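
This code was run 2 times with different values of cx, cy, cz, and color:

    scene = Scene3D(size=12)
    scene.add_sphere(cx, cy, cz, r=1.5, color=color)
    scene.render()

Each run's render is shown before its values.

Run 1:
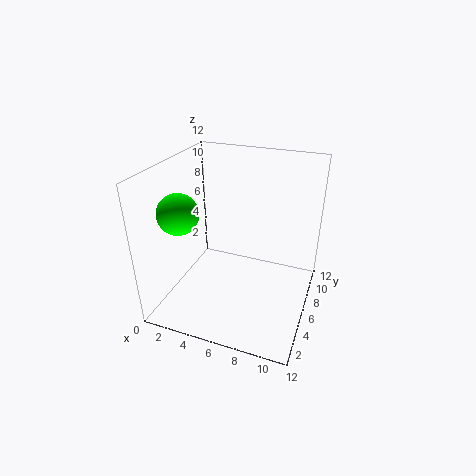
cx = 3, cy = 2, cz = 9.5, color = 'lime'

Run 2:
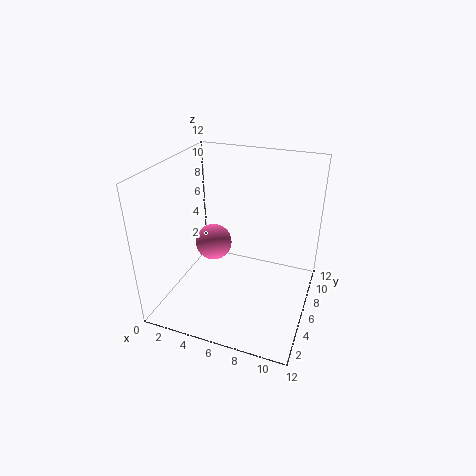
cx = 4, cy = 5.5, cz = 5.5, color = 'hotpink'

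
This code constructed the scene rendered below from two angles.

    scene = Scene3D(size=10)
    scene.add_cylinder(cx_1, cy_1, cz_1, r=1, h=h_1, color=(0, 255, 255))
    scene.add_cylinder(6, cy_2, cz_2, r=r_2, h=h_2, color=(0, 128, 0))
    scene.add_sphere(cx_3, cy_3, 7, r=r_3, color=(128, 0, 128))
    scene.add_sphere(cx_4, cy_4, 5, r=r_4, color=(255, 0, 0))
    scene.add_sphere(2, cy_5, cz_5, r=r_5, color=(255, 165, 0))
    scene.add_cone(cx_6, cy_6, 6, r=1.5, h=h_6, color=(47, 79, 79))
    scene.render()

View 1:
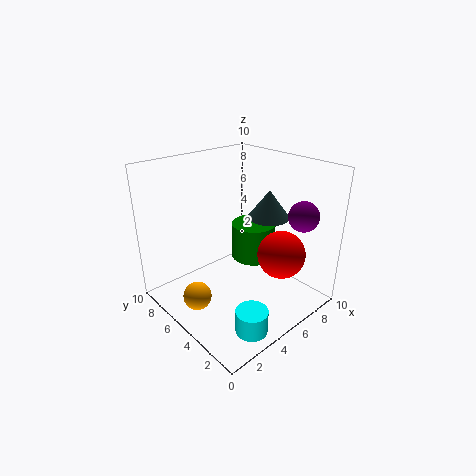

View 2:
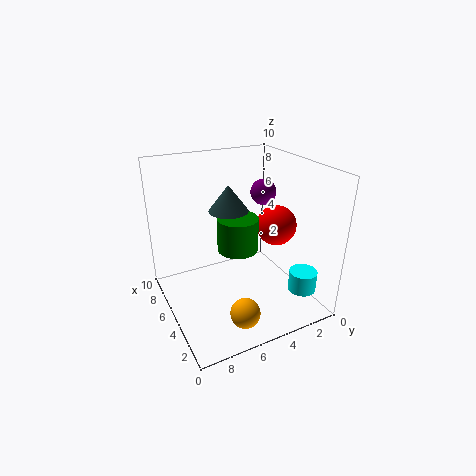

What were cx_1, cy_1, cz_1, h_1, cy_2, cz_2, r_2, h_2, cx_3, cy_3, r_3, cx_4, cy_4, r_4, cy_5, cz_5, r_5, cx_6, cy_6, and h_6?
cx_1 = 2.5; cy_1 = 1; cz_1 = 1; h_1 = 1.5; cy_2 = 4.5; cz_2 = 3.5; r_2 = 1.5; h_2 = 2.5; cx_3 = 7.5; cy_3 = 1.5; r_3 = 1; cx_4 = 5.5; cy_4 = 1.5; r_4 = 1.5; cy_5 = 6; cz_5 = 1; r_5 = 1; cx_6 = 7.5; cy_6 = 4.5; h_6 = 2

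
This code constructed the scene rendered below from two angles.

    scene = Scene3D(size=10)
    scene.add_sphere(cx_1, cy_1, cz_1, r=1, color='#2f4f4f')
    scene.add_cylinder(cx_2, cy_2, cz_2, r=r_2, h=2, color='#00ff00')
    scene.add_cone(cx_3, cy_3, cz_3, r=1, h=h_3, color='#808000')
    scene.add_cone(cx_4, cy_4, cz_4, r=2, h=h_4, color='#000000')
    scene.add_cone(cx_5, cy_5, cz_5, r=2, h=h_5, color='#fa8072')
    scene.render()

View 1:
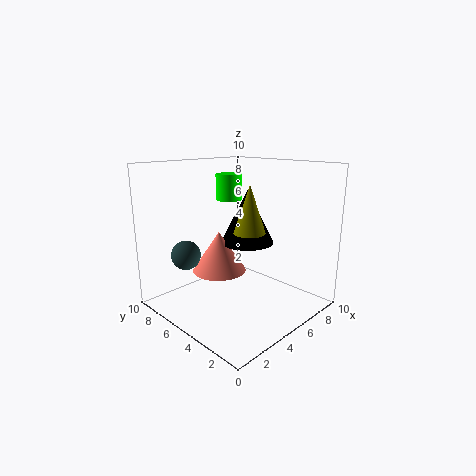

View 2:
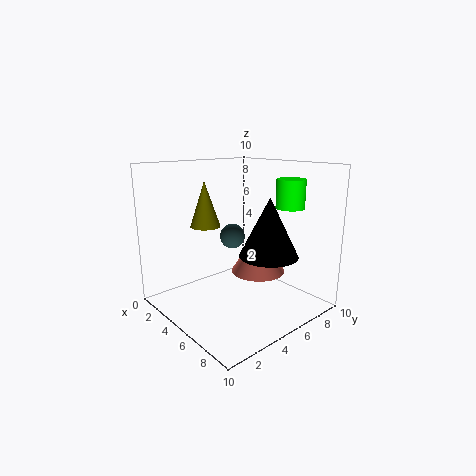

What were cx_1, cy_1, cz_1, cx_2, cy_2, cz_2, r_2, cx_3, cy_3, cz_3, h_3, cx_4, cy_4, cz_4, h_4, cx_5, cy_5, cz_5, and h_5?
cx_1 = 2; cy_1 = 7; cz_1 = 4; cx_2 = 7; cy_2 = 8; cz_2 = 7; r_2 = 1; cx_3 = 4; cy_3 = 3; cz_3 = 6; h_3 = 3; cx_4 = 7; cy_4 = 6; cz_4 = 4; h_4 = 4; cx_5 = 5; cy_5 = 7; cz_5 = 2; h_5 = 3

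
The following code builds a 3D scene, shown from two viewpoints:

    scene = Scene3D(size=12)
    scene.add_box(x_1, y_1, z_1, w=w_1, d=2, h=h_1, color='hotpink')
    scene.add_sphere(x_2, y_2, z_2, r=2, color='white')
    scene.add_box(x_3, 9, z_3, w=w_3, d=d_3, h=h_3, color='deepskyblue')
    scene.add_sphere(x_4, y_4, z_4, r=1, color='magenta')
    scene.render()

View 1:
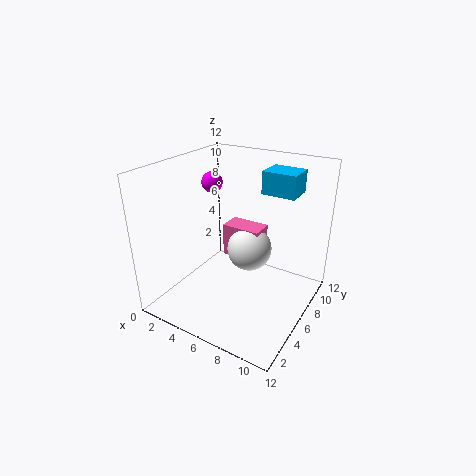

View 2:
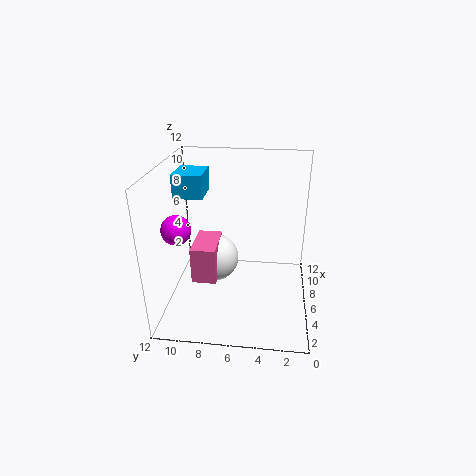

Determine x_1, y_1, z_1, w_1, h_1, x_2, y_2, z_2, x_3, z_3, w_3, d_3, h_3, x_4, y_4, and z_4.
x_1 = 3.5; y_1 = 7.5; z_1 = 3; w_1 = 3.5; h_1 = 3; x_2 = 6; y_2 = 8; z_2 = 4; x_3 = 6.5; z_3 = 9; w_3 = 3; d_3 = 2.5; h_3 = 2; x_4 = 1; y_4 = 9.5; z_4 = 9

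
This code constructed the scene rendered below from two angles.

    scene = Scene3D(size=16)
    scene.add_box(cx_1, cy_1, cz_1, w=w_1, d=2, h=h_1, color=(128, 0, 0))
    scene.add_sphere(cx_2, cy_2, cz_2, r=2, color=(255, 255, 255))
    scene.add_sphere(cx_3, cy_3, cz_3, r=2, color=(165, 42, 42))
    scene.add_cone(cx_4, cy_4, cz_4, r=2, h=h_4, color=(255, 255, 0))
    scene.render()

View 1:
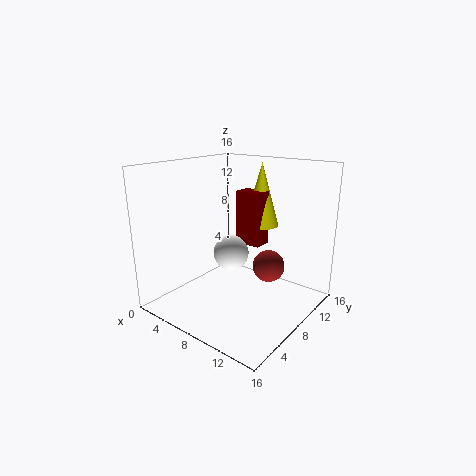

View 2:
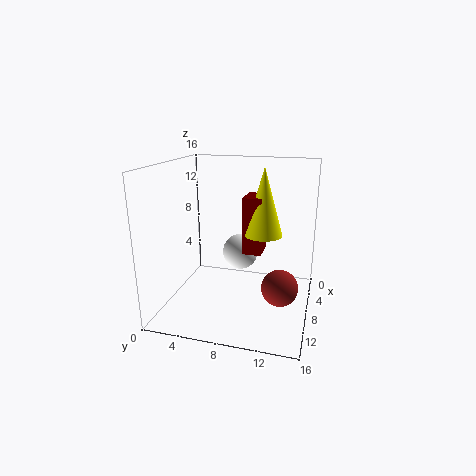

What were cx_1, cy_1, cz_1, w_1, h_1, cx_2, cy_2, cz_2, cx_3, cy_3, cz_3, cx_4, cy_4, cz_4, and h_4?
cx_1 = 7, cy_1 = 9, cz_1 = 7, w_1 = 3, h_1 = 6, cx_2 = 7, cy_2 = 8, cz_2 = 6, cx_3 = 9, cy_3 = 13, cz_3 = 3, cx_4 = 9, cy_4 = 11, cz_4 = 9, h_4 = 7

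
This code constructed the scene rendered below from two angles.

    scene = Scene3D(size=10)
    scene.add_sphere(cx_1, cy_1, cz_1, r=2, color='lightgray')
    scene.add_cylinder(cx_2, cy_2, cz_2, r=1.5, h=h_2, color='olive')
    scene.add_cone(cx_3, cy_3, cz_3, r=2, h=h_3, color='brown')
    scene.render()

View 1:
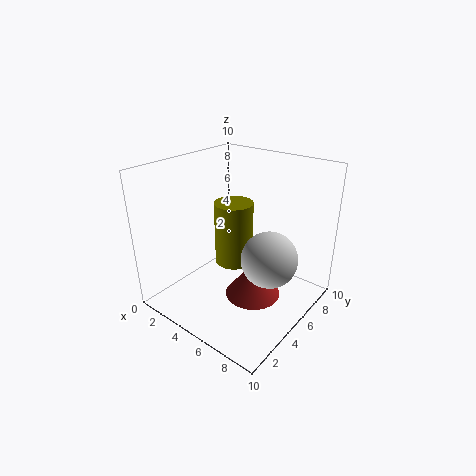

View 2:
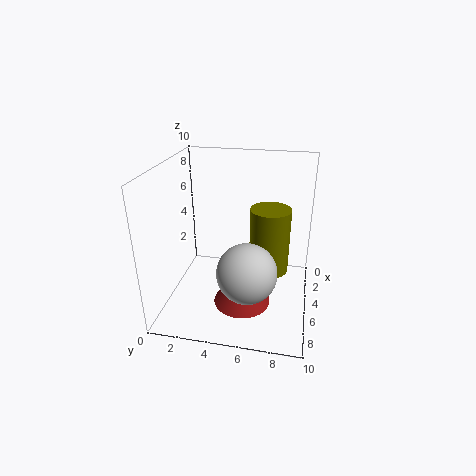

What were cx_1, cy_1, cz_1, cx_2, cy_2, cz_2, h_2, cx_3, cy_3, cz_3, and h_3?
cx_1 = 7, cy_1 = 6, cz_1 = 3.5, cx_2 = 3, cy_2 = 7, cz_2 = 1.5, h_2 = 5, cx_3 = 6, cy_3 = 5.5, cz_3 = 0.5, h_3 = 2.5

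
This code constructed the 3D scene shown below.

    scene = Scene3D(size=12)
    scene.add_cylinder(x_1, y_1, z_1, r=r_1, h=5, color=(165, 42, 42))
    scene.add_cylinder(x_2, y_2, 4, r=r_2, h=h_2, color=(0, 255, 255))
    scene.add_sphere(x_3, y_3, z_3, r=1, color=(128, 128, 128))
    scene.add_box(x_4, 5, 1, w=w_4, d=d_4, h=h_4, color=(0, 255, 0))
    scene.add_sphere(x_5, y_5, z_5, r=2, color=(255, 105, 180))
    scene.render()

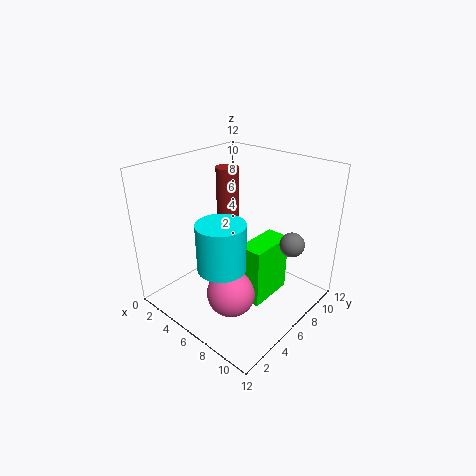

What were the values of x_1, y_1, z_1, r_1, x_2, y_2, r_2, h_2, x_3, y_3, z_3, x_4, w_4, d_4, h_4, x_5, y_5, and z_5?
x_1 = 3
y_1 = 8
z_1 = 6
r_1 = 1
x_2 = 6
y_2 = 4
r_2 = 2
h_2 = 4
x_3 = 10
y_3 = 8
z_3 = 6
x_4 = 7
w_4 = 2
d_4 = 4
h_4 = 5
x_5 = 7
y_5 = 4
z_5 = 2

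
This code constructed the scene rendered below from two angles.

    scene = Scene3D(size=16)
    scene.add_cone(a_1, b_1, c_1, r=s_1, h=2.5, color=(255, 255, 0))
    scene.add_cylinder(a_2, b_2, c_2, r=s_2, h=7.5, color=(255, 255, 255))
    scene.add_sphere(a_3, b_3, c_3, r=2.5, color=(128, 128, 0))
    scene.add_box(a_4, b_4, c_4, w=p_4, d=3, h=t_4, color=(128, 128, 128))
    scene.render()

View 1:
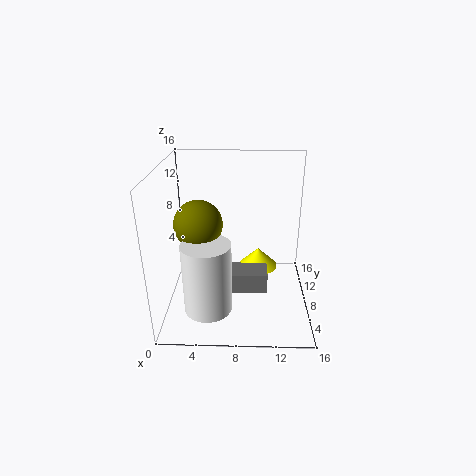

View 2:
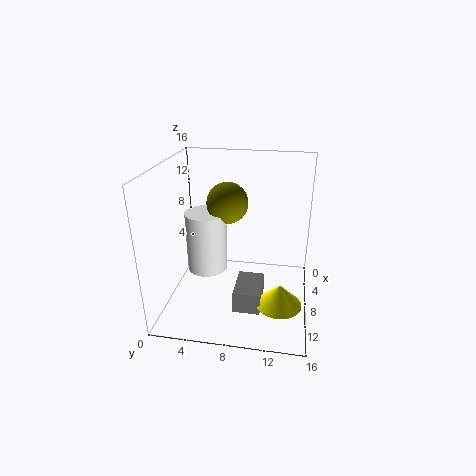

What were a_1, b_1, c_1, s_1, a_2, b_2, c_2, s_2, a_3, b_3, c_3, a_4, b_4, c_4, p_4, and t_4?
a_1 = 10.5; b_1 = 13; c_1 = 1.5; s_1 = 2.5; a_2 = 5; b_2 = 3.5; c_2 = 2; s_2 = 2.5; a_3 = 4; b_3 = 6; c_3 = 10.5; a_4 = 7; b_4 = 8; c_4 = 0.5; p_4 = 4.5; t_4 = 2.5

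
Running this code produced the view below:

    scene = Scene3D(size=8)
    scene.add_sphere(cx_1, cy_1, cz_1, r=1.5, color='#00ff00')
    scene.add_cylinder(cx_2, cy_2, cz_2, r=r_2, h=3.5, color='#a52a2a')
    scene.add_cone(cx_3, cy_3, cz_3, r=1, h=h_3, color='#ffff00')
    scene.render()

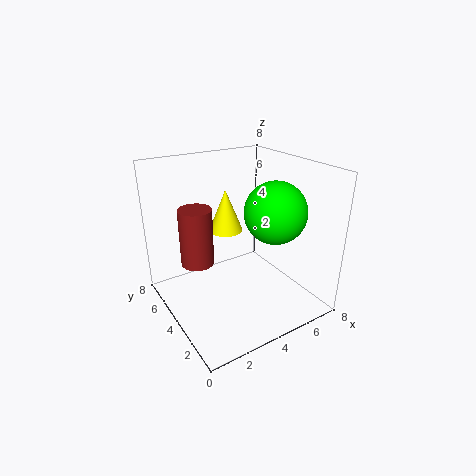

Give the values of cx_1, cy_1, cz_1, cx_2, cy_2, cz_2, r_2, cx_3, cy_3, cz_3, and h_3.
cx_1 = 4.5; cy_1 = 1.5; cz_1 = 6.25; cx_2 = 2.5; cy_2 = 6.25; cz_2 = 1.75; r_2 = 1; cx_3 = 4.25; cy_3 = 5.75; cz_3 = 3.75; h_3 = 2.5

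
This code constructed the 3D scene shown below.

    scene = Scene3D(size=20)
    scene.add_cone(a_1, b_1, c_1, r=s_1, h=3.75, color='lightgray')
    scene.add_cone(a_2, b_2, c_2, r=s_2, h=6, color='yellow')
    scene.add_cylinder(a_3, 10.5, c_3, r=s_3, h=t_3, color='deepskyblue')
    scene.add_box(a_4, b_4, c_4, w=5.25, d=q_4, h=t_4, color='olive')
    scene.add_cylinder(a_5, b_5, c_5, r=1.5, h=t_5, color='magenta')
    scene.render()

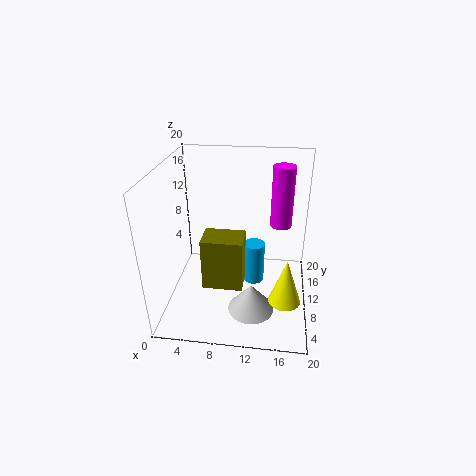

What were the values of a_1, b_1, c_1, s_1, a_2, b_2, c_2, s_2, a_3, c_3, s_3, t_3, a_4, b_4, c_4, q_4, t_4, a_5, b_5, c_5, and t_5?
a_1 = 12.5
b_1 = 4.25
c_1 = 2.75
s_1 = 3
a_2 = 16.75
b_2 = 3.75
c_2 = 5
s_2 = 2
a_3 = 12.25
c_3 = 3
s_3 = 1.5
t_3 = 6
a_4 = 6
b_4 = 4.5
c_4 = 5.25
q_4 = 3.75
t_4 = 7
a_5 = 15.75
b_5 = 12.25
c_5 = 11.25
t_5 = 8.5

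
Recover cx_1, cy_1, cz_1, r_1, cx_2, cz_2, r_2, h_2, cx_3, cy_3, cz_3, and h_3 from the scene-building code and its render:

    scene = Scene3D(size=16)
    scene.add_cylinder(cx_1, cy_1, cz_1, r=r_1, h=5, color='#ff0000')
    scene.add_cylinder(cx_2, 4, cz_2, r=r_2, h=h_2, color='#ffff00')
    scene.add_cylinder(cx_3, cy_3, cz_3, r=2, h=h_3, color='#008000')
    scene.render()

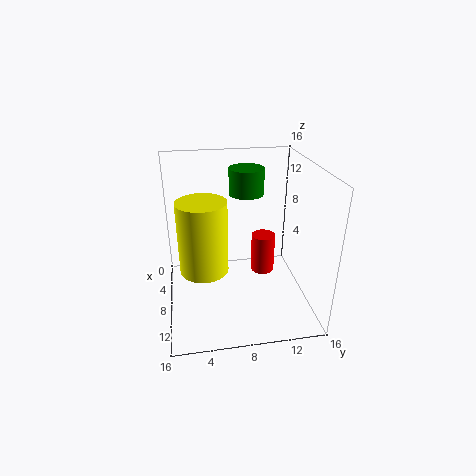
cx_1 = 4, cy_1 = 12, cz_1 = 1, r_1 = 1.5, cx_2 = 10.5, cz_2 = 6, r_2 = 2.5, h_2 = 7.5, cx_3 = 5, cy_3 = 9.5, cz_3 = 12, h_3 = 3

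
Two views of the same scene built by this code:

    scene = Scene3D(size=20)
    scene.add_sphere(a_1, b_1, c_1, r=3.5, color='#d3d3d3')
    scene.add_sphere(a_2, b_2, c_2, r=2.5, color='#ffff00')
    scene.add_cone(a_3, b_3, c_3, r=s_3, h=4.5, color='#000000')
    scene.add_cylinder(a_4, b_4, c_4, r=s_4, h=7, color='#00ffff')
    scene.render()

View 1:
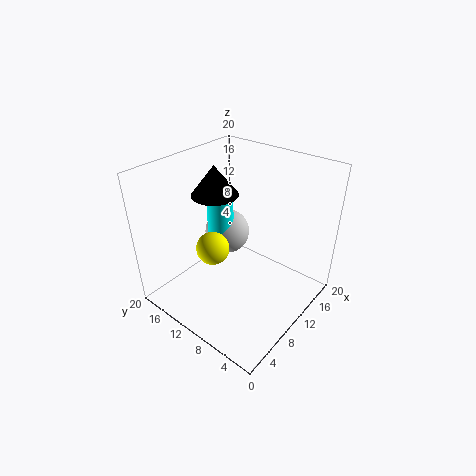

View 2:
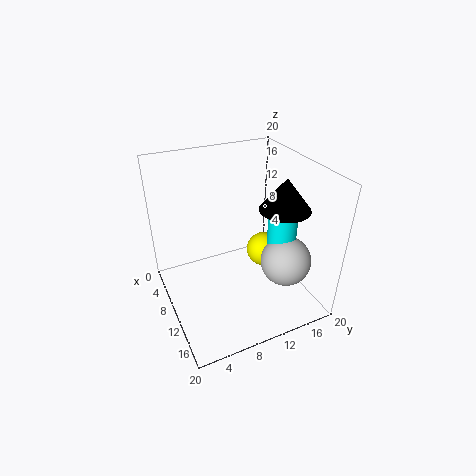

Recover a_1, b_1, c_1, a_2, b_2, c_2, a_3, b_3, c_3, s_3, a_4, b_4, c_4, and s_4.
a_1 = 14, b_1 = 15.5, c_1 = 7, a_2 = 9.5, b_2 = 14.5, c_2 = 6.5, a_3 = 12, b_3 = 16, c_3 = 14, s_3 = 3.5, a_4 = 12.5, b_4 = 15.5, c_4 = 7, s_4 = 2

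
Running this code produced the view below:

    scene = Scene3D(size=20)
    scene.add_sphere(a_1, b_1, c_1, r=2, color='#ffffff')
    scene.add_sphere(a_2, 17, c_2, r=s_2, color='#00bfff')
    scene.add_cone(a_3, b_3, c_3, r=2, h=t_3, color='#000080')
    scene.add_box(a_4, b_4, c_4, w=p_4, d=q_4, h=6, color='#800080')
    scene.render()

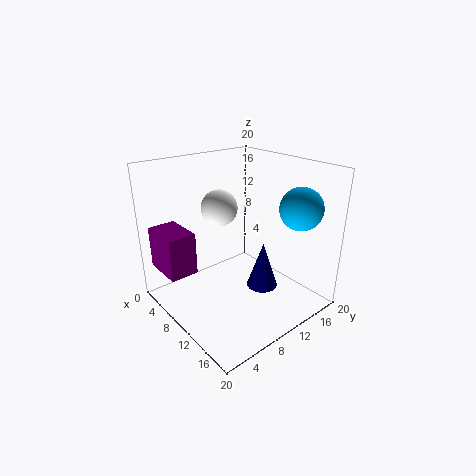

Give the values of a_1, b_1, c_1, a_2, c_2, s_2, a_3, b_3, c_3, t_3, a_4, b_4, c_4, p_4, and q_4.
a_1 = 14, b_1 = 4, c_1 = 17, a_2 = 15, c_2 = 14, s_2 = 3, a_3 = 15, b_3 = 10, c_3 = 5, t_3 = 6, a_4 = 1, b_4 = 1, c_4 = 5, p_4 = 6, q_4 = 4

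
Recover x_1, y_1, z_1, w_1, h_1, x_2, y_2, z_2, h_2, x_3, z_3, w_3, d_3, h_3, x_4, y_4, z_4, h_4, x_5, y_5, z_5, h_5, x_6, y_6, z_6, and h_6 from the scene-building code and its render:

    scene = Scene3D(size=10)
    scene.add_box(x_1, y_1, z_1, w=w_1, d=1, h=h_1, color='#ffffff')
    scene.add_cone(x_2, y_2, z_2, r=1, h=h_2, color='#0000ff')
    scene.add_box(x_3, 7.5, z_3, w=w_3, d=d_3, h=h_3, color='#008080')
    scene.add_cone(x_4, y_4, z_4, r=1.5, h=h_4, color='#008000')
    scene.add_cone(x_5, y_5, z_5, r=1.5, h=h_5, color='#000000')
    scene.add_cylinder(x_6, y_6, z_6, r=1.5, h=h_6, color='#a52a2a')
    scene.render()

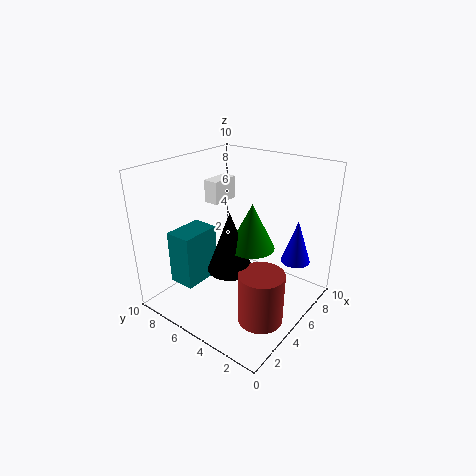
x_1 = 4
y_1 = 6
z_1 = 7.5
w_1 = 2
h_1 = 1.5
x_2 = 7
y_2 = 1.5
z_2 = 3.5
h_2 = 3
x_3 = 2.5
z_3 = 1
w_3 = 3
d_3 = 2
h_3 = 4
x_4 = 4.5
y_4 = 3.5
z_4 = 5
h_4 = 3
x_5 = 3.5
y_5 = 4.5
z_5 = 3.5
h_5 = 4
x_6 = 3.5
y_6 = 2
z_6 = 0.5
h_6 = 3.5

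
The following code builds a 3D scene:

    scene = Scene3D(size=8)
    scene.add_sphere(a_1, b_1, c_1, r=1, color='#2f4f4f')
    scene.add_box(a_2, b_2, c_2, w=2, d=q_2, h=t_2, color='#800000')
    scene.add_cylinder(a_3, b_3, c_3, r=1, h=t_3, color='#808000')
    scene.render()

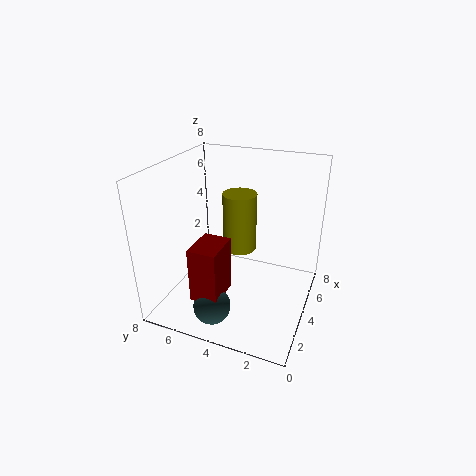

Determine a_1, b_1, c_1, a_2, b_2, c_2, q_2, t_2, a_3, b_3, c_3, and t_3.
a_1 = 1.5, b_1 = 4.5, c_1 = 1, a_2 = 1, b_2 = 4, c_2 = 1.5, q_2 = 1.5, t_2 = 3, a_3 = 5.5, b_3 = 4.5, c_3 = 2.5, t_3 = 3.5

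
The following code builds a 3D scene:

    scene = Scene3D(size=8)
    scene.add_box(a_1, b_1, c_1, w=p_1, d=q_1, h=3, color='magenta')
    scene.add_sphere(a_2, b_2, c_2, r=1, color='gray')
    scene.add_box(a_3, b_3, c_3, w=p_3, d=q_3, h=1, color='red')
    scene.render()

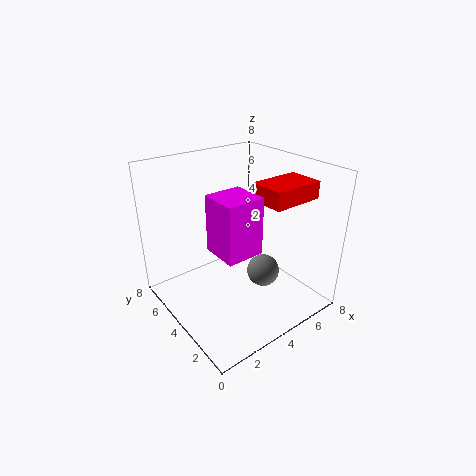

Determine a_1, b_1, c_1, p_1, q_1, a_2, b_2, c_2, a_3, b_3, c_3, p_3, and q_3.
a_1 = 2; b_1 = 2; c_1 = 4; p_1 = 2; q_1 = 2; a_2 = 6; b_2 = 4; c_2 = 1; a_3 = 5; b_3 = 2; c_3 = 6; p_3 = 3; q_3 = 2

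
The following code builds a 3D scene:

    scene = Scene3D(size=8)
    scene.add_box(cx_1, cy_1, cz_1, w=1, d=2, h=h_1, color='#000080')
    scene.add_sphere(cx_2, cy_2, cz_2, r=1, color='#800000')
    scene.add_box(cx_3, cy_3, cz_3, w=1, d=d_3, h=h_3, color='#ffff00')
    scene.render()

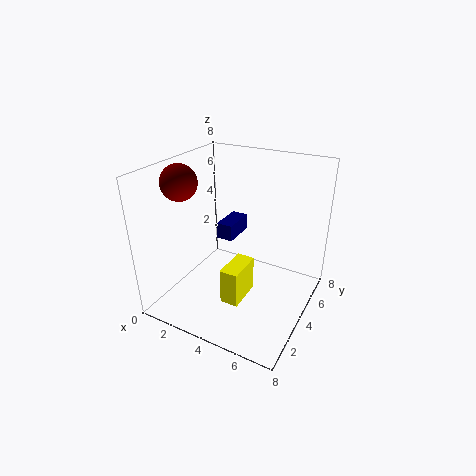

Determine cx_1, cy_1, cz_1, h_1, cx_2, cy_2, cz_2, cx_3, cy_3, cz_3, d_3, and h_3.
cx_1 = 2
cy_1 = 5
cz_1 = 3
h_1 = 1
cx_2 = 1
cy_2 = 3
cz_2 = 7
cx_3 = 4
cy_3 = 2
cz_3 = 1
d_3 = 2
h_3 = 2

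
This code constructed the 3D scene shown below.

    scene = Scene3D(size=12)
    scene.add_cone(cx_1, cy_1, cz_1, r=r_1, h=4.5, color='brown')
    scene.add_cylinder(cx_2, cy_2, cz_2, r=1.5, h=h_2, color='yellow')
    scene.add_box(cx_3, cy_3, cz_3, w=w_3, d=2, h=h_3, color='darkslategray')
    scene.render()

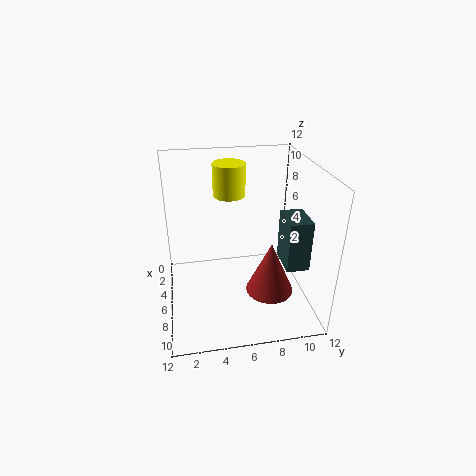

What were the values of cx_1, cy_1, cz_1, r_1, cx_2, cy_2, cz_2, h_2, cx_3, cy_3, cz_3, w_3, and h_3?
cx_1 = 7.5
cy_1 = 8.5
cz_1 = 1.5
r_1 = 2
cx_2 = 1.5
cy_2 = 6
cz_2 = 8
h_2 = 3
cx_3 = 4.5
cy_3 = 10
cz_3 = 3
w_3 = 3
h_3 = 4.5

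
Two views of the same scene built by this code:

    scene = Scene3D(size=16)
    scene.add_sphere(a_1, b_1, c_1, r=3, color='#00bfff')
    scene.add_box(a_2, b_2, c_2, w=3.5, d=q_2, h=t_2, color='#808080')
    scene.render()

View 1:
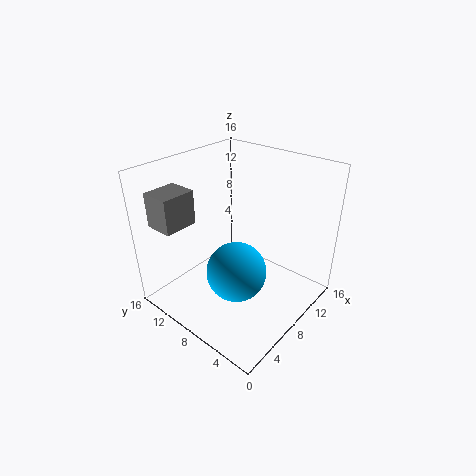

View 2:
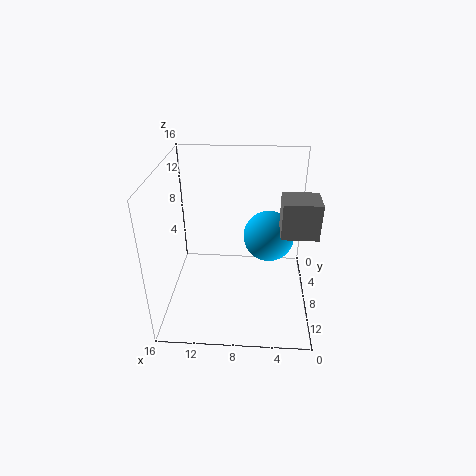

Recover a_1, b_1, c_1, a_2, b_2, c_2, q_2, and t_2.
a_1 = 4.5, b_1 = 5.25, c_1 = 6.75, a_2 = 0.25, b_2 = 10, c_2 = 11, q_2 = 3, t_2 = 3.5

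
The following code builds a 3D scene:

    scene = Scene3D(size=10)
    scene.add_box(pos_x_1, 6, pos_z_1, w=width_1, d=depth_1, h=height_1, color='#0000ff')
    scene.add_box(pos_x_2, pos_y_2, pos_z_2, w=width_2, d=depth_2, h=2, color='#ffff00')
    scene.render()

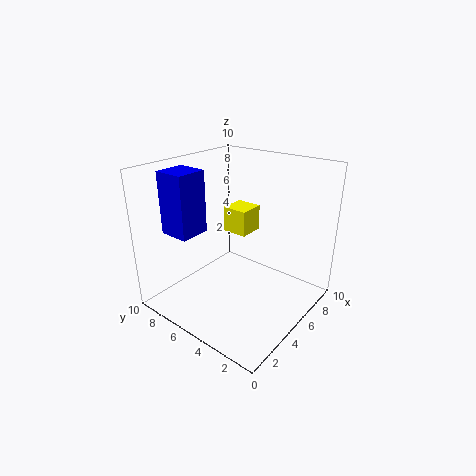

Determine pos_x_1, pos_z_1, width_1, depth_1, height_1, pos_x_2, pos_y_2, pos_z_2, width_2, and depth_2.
pos_x_1 = 1
pos_z_1 = 6
width_1 = 2
depth_1 = 2
height_1 = 4
pos_x_2 = 7
pos_y_2 = 6
pos_z_2 = 4
width_2 = 2
depth_2 = 2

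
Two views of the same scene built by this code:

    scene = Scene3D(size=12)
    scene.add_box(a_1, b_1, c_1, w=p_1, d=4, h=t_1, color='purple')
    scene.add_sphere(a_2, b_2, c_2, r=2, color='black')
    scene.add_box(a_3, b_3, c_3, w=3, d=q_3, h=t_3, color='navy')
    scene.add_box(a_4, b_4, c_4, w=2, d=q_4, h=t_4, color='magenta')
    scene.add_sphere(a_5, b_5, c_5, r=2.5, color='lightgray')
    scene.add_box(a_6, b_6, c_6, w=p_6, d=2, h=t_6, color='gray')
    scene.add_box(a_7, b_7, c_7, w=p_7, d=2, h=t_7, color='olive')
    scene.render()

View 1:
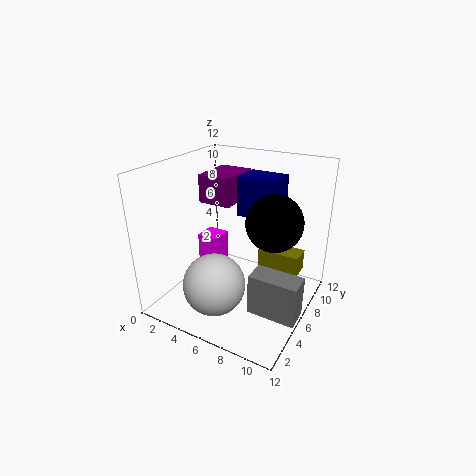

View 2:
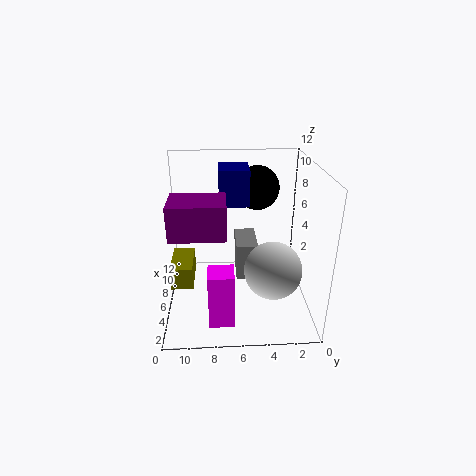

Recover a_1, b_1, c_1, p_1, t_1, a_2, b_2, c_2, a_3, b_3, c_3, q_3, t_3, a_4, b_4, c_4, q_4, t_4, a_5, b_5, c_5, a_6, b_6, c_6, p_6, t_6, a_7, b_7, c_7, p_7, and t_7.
a_1 = 1.5; b_1 = 7; c_1 = 8; p_1 = 3; t_1 = 2.5; a_2 = 10; b_2 = 4; c_2 = 9; a_3 = 6.5; b_3 = 5; c_3 = 8.5; q_3 = 2.5; t_3 = 3; a_4 = 1.5; b_4 = 6.5; c_4 = 0.5; q_4 = 2; t_4 = 4.5; a_5 = 5.5; b_5 = 3; c_5 = 3; a_6 = 8; b_6 = 4; c_6 = 0.5; p_6 = 4; t_6 = 3.5; a_7 = 6; b_7 = 10; c_7 = 1; p_7 = 4; t_7 = 2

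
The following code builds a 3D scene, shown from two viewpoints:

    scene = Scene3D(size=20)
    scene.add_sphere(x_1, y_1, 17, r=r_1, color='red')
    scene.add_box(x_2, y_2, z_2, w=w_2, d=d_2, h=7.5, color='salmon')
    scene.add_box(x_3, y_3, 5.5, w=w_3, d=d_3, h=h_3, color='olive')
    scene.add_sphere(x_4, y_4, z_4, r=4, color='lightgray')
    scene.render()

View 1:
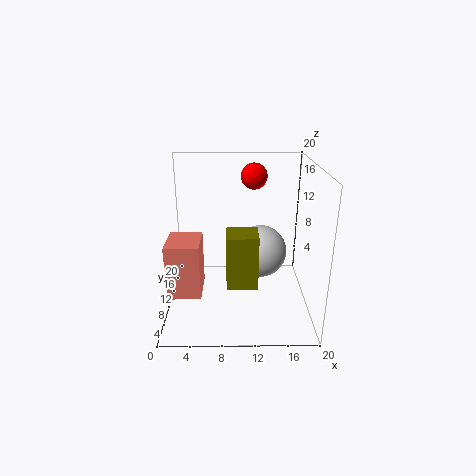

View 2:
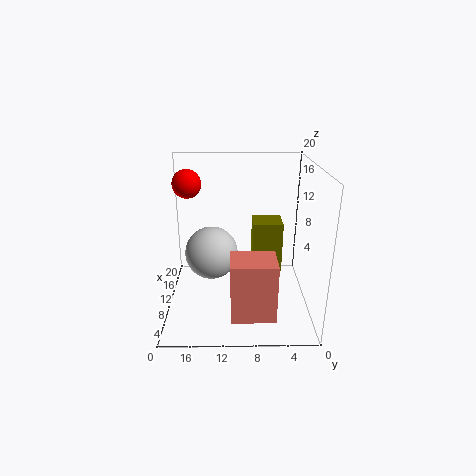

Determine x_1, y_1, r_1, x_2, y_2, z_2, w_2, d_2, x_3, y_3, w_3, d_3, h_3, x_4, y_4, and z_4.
x_1 = 12.5, y_1 = 17, r_1 = 2, x_2 = 0.5, y_2 = 5.5, z_2 = 3, w_2 = 4.5, d_2 = 5.5, x_3 = 8.5, y_3 = 4, w_3 = 4, d_3 = 4, h_3 = 7, x_4 = 13.5, y_4 = 14, z_4 = 6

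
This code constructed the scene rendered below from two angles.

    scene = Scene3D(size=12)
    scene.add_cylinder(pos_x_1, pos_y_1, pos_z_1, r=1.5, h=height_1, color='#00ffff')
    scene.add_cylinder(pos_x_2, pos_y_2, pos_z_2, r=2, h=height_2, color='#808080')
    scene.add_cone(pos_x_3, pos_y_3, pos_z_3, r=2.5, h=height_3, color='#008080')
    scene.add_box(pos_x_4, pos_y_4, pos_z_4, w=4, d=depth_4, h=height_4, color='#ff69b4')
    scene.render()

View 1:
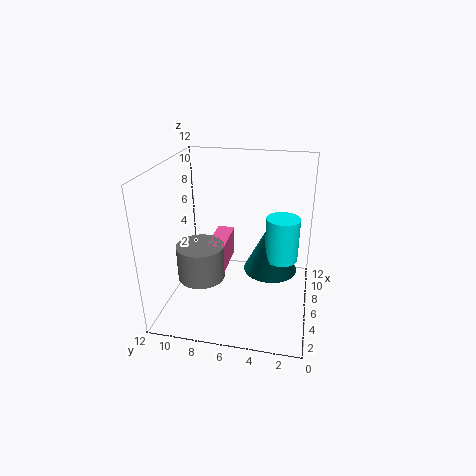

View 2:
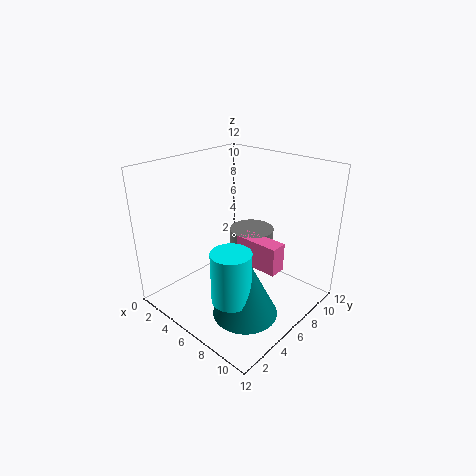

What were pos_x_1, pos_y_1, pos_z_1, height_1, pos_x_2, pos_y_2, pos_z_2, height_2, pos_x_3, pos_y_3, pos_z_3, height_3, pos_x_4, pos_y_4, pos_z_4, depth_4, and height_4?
pos_x_1 = 8.5
pos_y_1 = 2.5
pos_z_1 = 3
height_1 = 4
pos_x_2 = 5
pos_y_2 = 9
pos_z_2 = 2.5
height_2 = 3
pos_x_3 = 9
pos_y_3 = 3.5
pos_z_3 = 1.5
height_3 = 5
pos_x_4 = 5
pos_y_4 = 7
pos_z_4 = 3
depth_4 = 1.5
height_4 = 2.5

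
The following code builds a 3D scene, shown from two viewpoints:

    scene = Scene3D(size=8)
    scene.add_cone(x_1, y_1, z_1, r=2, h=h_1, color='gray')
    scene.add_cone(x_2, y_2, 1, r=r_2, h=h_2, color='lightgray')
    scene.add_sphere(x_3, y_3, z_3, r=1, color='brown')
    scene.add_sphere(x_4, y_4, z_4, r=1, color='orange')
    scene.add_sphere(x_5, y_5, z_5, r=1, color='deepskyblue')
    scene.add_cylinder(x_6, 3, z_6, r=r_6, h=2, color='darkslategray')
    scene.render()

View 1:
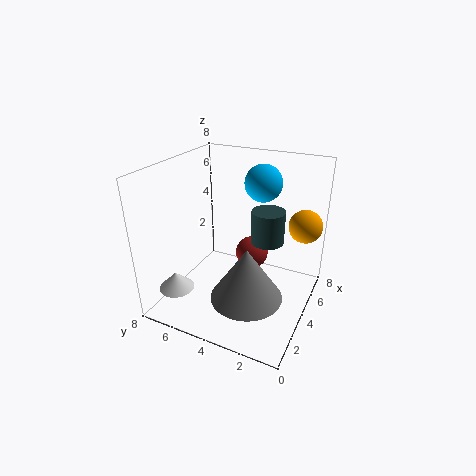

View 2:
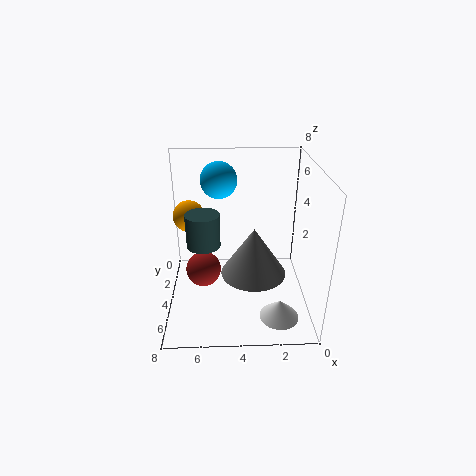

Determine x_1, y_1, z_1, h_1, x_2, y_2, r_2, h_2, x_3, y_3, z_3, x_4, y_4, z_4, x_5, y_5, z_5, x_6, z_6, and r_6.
x_1 = 3; y_1 = 3; z_1 = 1; h_1 = 3; x_2 = 2; y_2 = 7; r_2 = 1; h_2 = 1; x_3 = 6; y_3 = 4; z_3 = 2; x_4 = 7; y_4 = 1; z_4 = 4; x_5 = 5; y_5 = 3; z_5 = 7; x_6 = 6; z_6 = 3; r_6 = 1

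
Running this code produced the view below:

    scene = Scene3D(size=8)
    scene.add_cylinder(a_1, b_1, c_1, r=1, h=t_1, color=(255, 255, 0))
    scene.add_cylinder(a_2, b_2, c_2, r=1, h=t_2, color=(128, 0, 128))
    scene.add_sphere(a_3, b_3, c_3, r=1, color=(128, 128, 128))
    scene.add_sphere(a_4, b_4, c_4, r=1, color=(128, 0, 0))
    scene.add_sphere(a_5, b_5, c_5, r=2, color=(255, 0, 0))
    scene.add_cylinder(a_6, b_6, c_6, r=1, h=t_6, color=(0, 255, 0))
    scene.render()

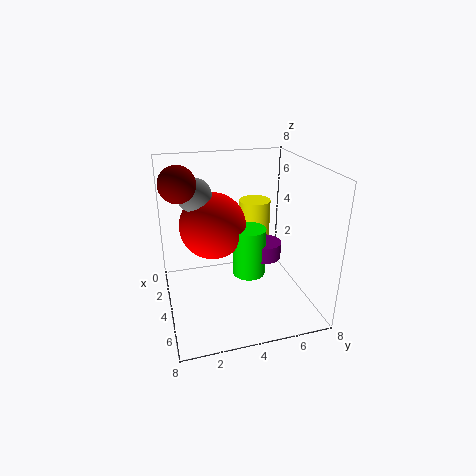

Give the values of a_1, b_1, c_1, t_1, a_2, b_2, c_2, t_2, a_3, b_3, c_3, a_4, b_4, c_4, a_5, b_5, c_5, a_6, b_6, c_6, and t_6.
a_1 = 1
b_1 = 6
c_1 = 2
t_1 = 3
a_2 = 3
b_2 = 6
c_2 = 2
t_2 = 1
a_3 = 2
b_3 = 2
c_3 = 6
a_4 = 3
b_4 = 1
c_4 = 7
a_5 = 2
b_5 = 3
c_5 = 4
a_6 = 3
b_6 = 5
c_6 = 1
t_6 = 3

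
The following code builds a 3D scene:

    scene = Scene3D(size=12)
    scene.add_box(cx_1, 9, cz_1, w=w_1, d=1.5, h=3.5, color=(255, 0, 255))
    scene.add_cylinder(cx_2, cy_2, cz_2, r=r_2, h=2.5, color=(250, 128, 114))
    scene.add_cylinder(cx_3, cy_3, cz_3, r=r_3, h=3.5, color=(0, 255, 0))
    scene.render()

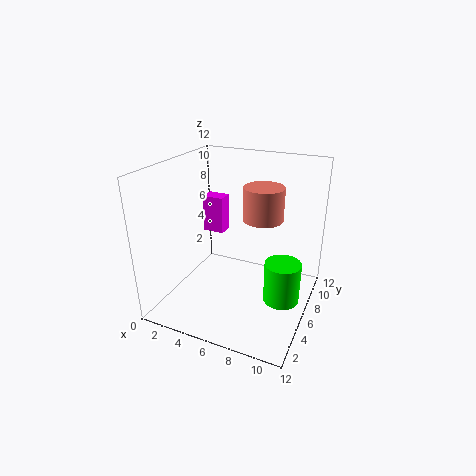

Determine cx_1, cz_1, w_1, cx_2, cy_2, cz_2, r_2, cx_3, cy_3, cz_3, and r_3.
cx_1 = 1
cz_1 = 4.5
w_1 = 2
cx_2 = 8.5
cy_2 = 5
cz_2 = 8.5
r_2 = 1.5
cx_3 = 10
cy_3 = 6
cz_3 = 1
r_3 = 1.5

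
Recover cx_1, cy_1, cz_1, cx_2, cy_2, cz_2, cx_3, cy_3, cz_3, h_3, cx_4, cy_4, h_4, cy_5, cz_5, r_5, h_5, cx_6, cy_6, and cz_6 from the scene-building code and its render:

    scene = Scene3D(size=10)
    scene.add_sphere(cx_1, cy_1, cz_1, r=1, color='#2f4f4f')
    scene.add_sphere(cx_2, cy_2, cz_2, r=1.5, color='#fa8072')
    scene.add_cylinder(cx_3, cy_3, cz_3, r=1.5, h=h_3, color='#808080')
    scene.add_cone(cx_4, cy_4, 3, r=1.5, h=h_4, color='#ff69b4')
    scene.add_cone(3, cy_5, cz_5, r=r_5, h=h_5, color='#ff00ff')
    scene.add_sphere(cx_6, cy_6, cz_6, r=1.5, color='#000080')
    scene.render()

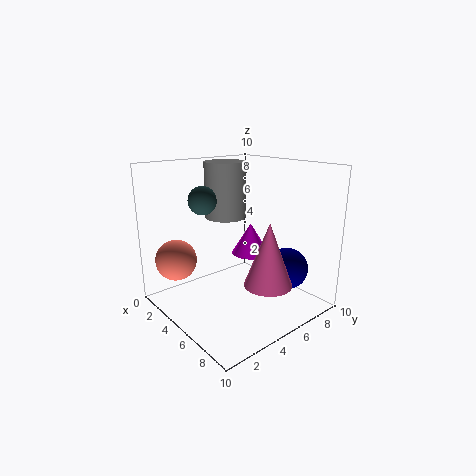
cx_1 = 3
cy_1 = 3.5
cz_1 = 7.5
cx_2 = 1.5
cy_2 = 2
cz_2 = 3
cx_3 = 3
cy_3 = 5.5
cz_3 = 6
h_3 = 4
cx_4 = 8.5
cy_4 = 4.5
h_4 = 4
cy_5 = 8
cz_5 = 2.5
r_5 = 1.5
h_5 = 2.5
cx_6 = 7
cy_6 = 8
cz_6 = 2.5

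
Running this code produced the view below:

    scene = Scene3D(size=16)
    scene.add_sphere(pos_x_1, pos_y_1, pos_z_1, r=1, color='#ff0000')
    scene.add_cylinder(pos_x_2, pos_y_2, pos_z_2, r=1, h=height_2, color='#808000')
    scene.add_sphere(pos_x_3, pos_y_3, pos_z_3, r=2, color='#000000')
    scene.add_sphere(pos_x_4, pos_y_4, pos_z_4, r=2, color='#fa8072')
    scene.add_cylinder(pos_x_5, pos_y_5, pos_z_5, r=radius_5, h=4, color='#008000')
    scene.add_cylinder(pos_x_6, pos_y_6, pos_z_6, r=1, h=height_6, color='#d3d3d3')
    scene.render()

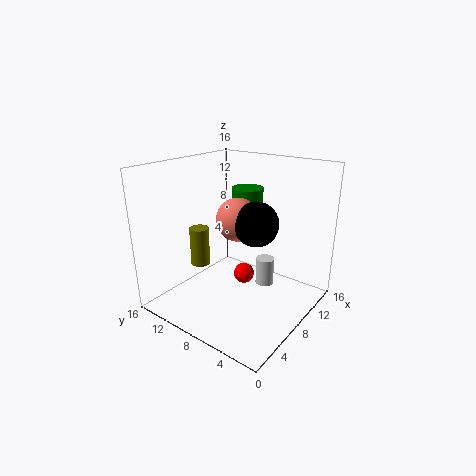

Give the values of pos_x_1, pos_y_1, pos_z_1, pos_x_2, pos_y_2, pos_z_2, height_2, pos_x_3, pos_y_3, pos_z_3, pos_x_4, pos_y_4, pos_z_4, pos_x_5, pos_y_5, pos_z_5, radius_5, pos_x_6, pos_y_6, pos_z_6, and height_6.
pos_x_1 = 5; pos_y_1 = 5; pos_z_1 = 6; pos_x_2 = 4; pos_y_2 = 10; pos_z_2 = 6; height_2 = 4; pos_x_3 = 4; pos_y_3 = 3; pos_z_3 = 12; pos_x_4 = 4; pos_y_4 = 5; pos_z_4 = 12; pos_x_5 = 14; pos_y_5 = 11; pos_z_5 = 8; radius_5 = 2; pos_x_6 = 9; pos_y_6 = 5; pos_z_6 = 3; height_6 = 3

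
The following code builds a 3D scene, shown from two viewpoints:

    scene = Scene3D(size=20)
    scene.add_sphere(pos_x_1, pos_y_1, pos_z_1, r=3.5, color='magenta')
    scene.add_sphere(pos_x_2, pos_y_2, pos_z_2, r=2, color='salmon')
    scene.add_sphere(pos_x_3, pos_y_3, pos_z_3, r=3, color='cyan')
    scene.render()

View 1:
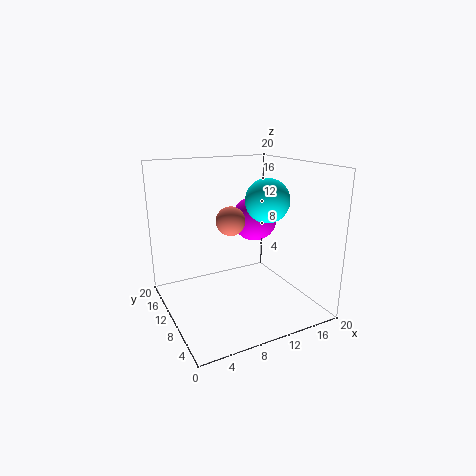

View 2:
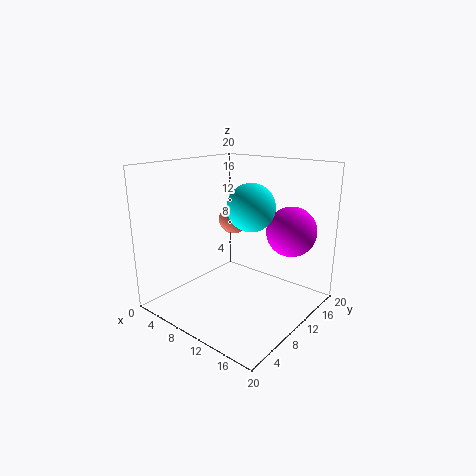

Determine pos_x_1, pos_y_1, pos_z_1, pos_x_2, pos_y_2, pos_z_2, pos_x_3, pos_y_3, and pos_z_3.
pos_x_1 = 15.5; pos_y_1 = 15; pos_z_1 = 10.75; pos_x_2 = 9; pos_y_2 = 10.25; pos_z_2 = 12.5; pos_x_3 = 13.5; pos_y_3 = 8.25; pos_z_3 = 15.25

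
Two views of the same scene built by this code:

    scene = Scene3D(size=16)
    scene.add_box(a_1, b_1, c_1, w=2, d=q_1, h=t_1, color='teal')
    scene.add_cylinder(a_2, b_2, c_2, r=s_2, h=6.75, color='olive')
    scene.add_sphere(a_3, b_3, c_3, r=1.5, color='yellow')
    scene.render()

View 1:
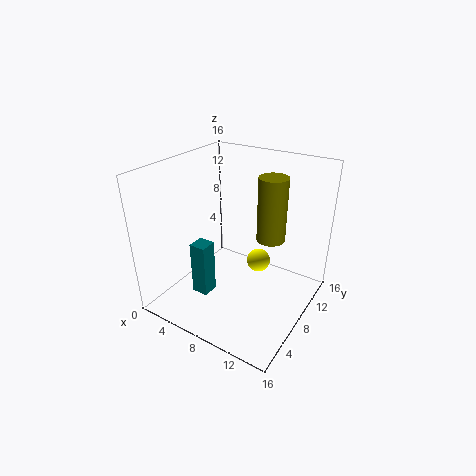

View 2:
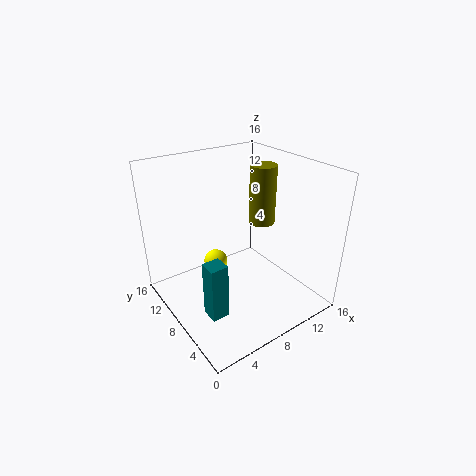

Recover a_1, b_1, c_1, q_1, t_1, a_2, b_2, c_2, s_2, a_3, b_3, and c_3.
a_1 = 3, b_1 = 5.5, c_1 = 0.25, q_1 = 2, t_1 = 6.5, a_2 = 11.75, b_2 = 8.5, c_2 = 8.75, s_2 = 1.5, a_3 = 8, b_3 = 13, c_3 = 2.25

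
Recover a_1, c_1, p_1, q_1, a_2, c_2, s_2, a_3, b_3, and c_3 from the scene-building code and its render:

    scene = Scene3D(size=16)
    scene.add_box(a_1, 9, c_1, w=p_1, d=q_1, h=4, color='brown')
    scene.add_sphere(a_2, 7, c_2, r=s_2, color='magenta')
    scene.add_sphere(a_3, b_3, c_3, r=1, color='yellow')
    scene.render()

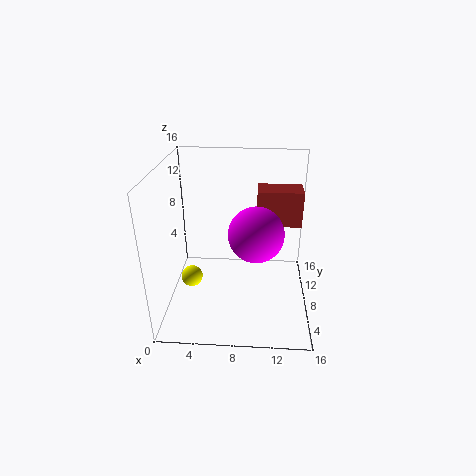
a_1 = 10, c_1 = 9, p_1 = 5, q_1 = 3, a_2 = 10, c_2 = 9, s_2 = 3, a_3 = 4, b_3 = 2, c_3 = 7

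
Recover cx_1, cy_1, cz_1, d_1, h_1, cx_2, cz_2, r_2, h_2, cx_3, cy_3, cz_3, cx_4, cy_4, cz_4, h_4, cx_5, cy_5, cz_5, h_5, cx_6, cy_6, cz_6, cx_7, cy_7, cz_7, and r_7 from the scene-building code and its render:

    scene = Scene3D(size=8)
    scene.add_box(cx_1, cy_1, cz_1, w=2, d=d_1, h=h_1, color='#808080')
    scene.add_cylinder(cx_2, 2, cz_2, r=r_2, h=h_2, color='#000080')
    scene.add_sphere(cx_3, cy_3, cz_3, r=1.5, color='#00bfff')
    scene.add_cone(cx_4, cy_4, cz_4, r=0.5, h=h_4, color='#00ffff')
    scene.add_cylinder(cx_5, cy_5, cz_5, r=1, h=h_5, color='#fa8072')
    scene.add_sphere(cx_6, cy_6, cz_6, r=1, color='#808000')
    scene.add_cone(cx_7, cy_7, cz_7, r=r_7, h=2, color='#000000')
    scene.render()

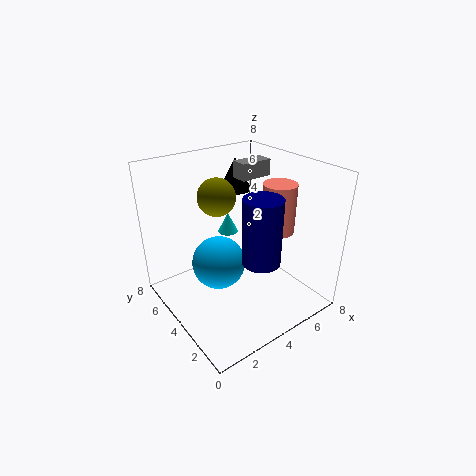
cx_1 = 5.5, cy_1 = 5.5, cz_1 = 6.5, d_1 = 1, h_1 = 1, cx_2 = 4, cz_2 = 3.5, r_2 = 1, h_2 = 3.5, cx_3 = 3, cy_3 = 4.5, cz_3 = 2.5, cx_4 = 3, cy_4 = 3.5, cz_4 = 5, h_4 = 1, cx_5 = 7, cy_5 = 4, cz_5 = 3.5, h_5 = 3, cx_6 = 3, cy_6 = 4.5, cz_6 = 6.5, cx_7 = 6, cy_7 = 7, cz_7 = 5.5, r_7 = 1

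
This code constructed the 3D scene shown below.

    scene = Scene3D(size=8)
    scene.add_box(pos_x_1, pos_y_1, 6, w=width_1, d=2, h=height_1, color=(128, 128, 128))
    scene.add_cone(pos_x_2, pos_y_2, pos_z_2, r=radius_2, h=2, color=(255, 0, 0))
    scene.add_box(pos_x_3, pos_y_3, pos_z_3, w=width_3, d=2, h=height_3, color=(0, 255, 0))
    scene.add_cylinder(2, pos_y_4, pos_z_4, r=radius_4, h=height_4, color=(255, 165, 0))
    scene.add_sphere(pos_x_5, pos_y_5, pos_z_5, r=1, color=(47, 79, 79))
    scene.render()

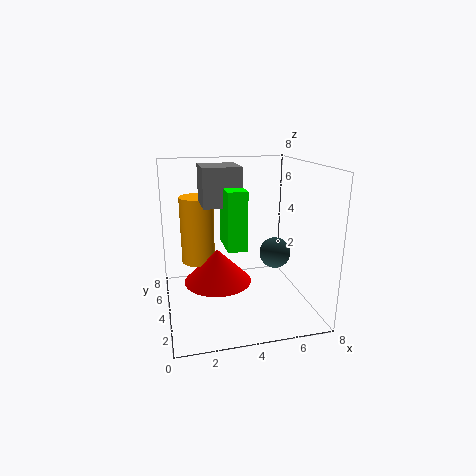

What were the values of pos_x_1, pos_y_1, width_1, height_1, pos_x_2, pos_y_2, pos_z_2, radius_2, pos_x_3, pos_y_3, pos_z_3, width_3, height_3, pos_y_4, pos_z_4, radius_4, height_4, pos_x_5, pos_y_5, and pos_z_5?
pos_x_1 = 2
pos_y_1 = 3
width_1 = 2
height_1 = 2
pos_x_2 = 3
pos_y_2 = 5
pos_z_2 = 1
radius_2 = 2
pos_x_3 = 3
pos_y_3 = 2
pos_z_3 = 4
width_3 = 1
height_3 = 3
pos_y_4 = 6
pos_z_4 = 2
radius_4 = 1
height_4 = 4
pos_x_5 = 7
pos_y_5 = 6
pos_z_5 = 2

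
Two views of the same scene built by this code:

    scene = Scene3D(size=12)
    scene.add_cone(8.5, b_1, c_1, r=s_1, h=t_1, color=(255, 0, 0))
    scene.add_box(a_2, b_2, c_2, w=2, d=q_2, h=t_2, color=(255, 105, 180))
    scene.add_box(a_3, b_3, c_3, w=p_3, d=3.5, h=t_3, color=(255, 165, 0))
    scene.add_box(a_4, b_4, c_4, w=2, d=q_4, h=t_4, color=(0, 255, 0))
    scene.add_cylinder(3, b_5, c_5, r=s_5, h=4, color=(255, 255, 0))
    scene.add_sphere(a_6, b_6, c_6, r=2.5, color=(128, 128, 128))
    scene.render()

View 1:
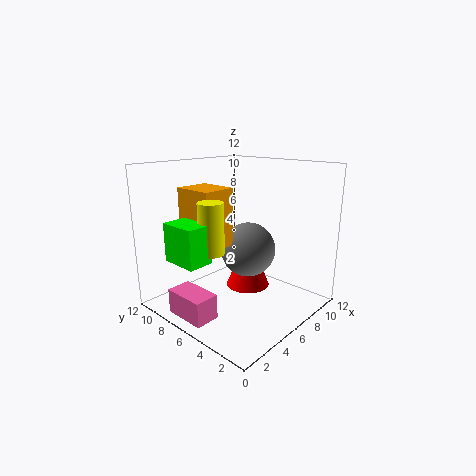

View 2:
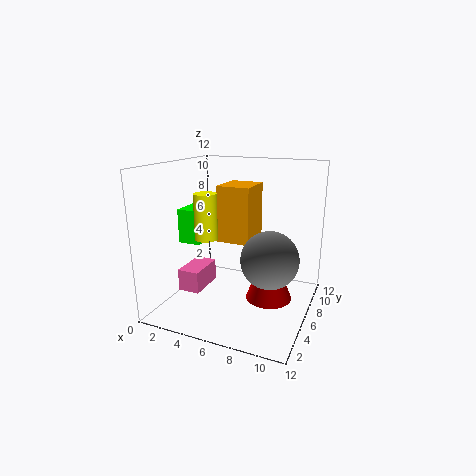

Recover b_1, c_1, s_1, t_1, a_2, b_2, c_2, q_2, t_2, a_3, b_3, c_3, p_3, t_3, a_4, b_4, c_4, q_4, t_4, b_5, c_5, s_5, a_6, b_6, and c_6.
b_1 = 7; c_1 = 0.5; s_1 = 2; t_1 = 5; a_2 = 0.5; b_2 = 5; c_2 = 0.5; q_2 = 3.5; t_2 = 2; a_3 = 3.5; b_3 = 7; c_3 = 5; p_3 = 3; t_3 = 5; a_4 = 0.5; b_4 = 5.5; c_4 = 5; q_4 = 3; t_4 = 3; b_5 = 6; c_5 = 5.5; s_5 = 1; a_6 = 8.5; b_6 = 7; c_6 = 4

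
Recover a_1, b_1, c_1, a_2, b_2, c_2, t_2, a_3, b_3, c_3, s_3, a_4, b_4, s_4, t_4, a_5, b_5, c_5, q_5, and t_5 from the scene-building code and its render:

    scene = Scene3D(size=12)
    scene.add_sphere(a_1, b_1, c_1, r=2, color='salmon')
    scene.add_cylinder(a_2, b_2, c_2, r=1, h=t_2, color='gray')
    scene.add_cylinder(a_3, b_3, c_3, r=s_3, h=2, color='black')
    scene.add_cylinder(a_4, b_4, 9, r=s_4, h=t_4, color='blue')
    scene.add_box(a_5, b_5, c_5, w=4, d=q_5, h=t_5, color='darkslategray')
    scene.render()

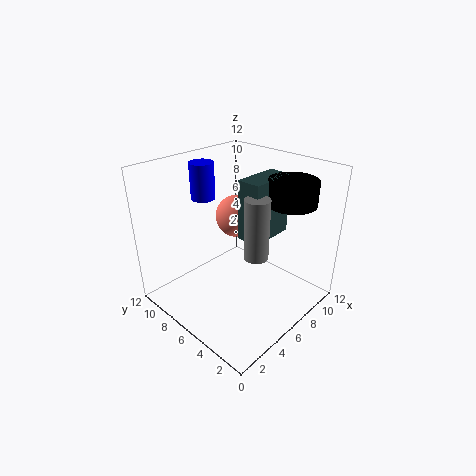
a_1 = 9
b_1 = 9
c_1 = 6
a_2 = 6
b_2 = 4
c_2 = 5
t_2 = 5
a_3 = 9
b_3 = 3
c_3 = 9
s_3 = 2
a_4 = 5
b_4 = 9
s_4 = 1
t_4 = 3
a_5 = 6
b_5 = 4
c_5 = 6
q_5 = 2
t_5 = 5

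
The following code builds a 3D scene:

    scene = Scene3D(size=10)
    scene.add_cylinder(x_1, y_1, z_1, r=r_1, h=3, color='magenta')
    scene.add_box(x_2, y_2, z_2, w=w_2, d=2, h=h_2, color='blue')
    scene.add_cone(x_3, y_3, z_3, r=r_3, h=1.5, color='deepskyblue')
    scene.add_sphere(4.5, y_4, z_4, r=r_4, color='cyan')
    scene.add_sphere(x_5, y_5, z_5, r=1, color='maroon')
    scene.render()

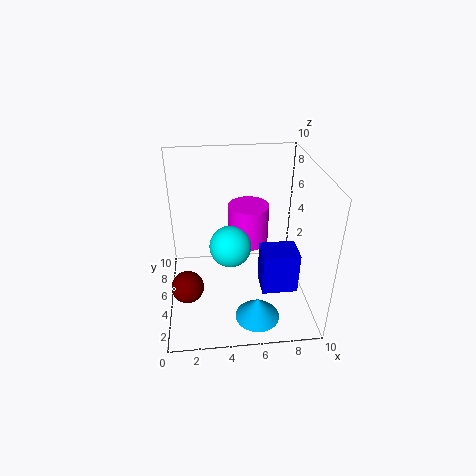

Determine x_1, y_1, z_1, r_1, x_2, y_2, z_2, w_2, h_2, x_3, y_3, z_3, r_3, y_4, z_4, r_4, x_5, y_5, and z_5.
x_1 = 6, y_1 = 7, z_1 = 3.5, r_1 = 1.5, x_2 = 6.5, y_2 = 3, z_2 = 1.5, w_2 = 2.5, h_2 = 3, x_3 = 6, y_3 = 2, z_3 = 0.5, r_3 = 1.5, y_4 = 5.5, z_4 = 4, r_4 = 1.5, x_5 = 1.5, y_5 = 2, z_5 = 3.5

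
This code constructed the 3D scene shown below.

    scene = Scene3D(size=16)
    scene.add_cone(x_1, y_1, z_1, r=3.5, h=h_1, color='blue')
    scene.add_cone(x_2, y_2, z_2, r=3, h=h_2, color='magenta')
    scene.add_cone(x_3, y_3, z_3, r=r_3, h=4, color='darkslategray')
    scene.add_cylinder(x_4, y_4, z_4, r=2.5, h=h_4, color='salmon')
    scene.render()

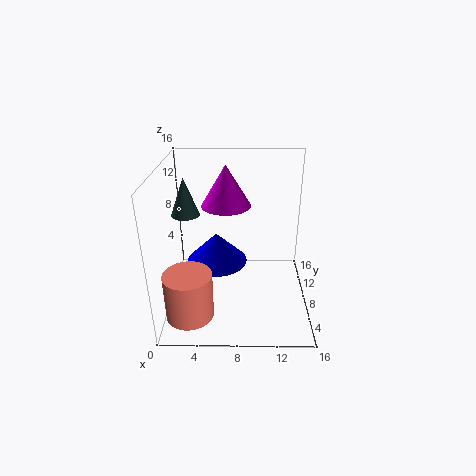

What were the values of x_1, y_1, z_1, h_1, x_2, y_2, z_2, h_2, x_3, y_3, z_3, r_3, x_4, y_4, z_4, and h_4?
x_1 = 5.5; y_1 = 9; z_1 = 4.5; h_1 = 3.5; x_2 = 6.5; y_2 = 12.5; z_2 = 10; h_2 = 5; x_3 = 2.5; y_3 = 7.5; z_3 = 11; r_3 = 1.5; x_4 = 3; y_4 = 3; z_4 = 1.5; h_4 = 5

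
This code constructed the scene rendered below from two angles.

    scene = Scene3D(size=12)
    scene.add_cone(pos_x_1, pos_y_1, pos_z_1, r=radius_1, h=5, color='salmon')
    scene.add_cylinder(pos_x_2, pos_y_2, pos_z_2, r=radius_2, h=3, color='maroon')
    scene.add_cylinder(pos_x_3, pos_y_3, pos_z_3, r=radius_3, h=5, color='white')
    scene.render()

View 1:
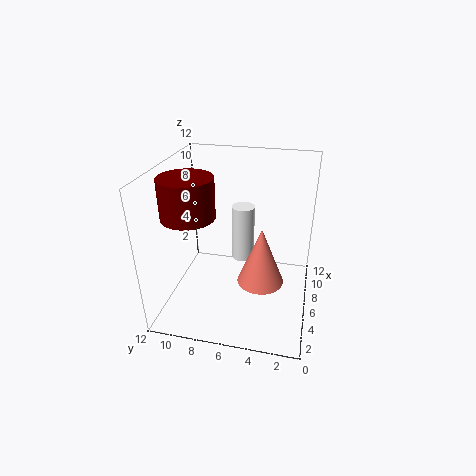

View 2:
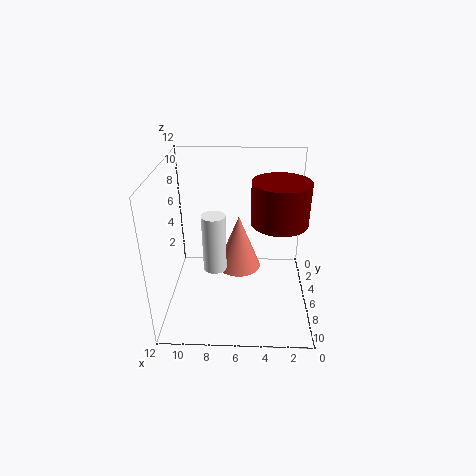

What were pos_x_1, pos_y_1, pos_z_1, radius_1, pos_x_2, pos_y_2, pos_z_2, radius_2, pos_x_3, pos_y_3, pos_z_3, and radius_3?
pos_x_1 = 6
pos_y_1 = 4
pos_z_1 = 2
radius_1 = 2
pos_x_2 = 3
pos_y_2 = 9
pos_z_2 = 9
radius_2 = 2
pos_x_3 = 8
pos_y_3 = 6
pos_z_3 = 3
radius_3 = 1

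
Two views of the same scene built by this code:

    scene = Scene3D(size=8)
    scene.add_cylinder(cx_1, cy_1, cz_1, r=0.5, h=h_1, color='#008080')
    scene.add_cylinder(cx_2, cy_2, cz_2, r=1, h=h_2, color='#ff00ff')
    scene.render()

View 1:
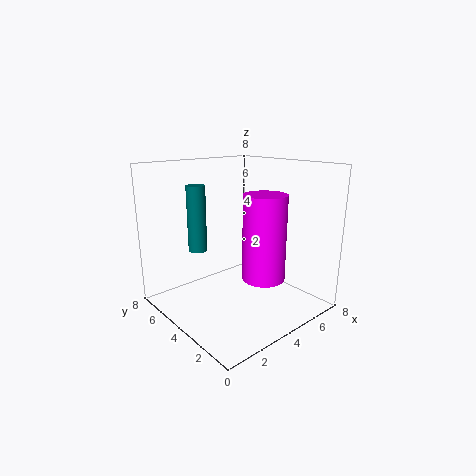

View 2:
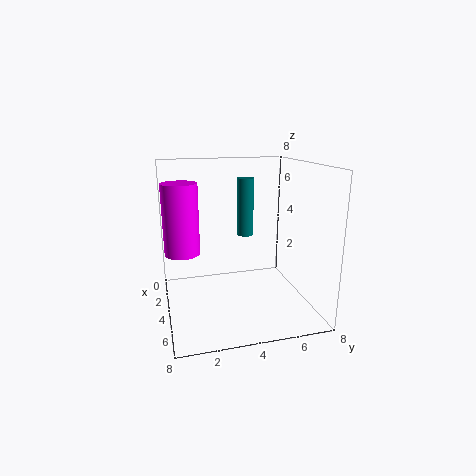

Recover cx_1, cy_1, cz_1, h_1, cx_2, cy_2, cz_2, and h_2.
cx_1 = 2
cy_1 = 5
cz_1 = 3.5
h_1 = 3.5
cx_2 = 3
cy_2 = 1
cz_2 = 3
h_2 = 4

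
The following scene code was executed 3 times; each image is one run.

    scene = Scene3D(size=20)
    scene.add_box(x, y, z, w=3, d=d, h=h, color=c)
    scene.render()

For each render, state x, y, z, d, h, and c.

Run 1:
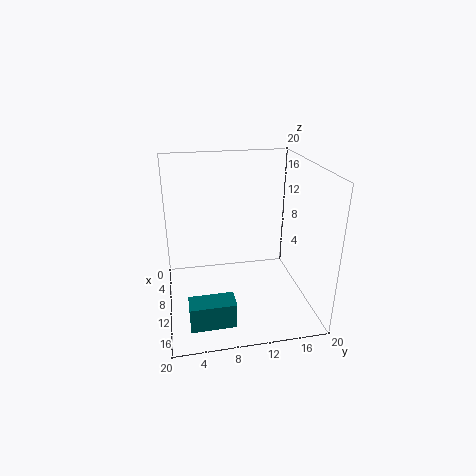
x = 14
y = 2.5
z = 0.5
d = 6
h = 3.5
c = 'teal'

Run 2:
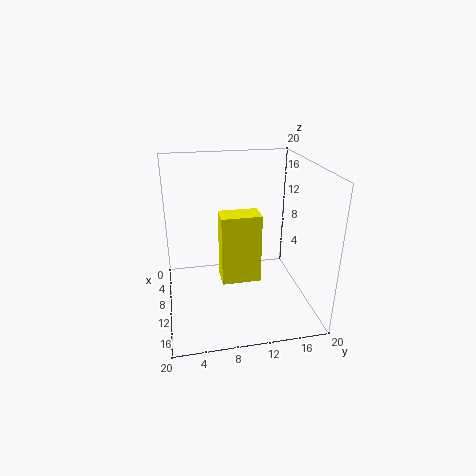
x = 12
y = 7
z = 6
d = 5
h = 9
c = 'yellow'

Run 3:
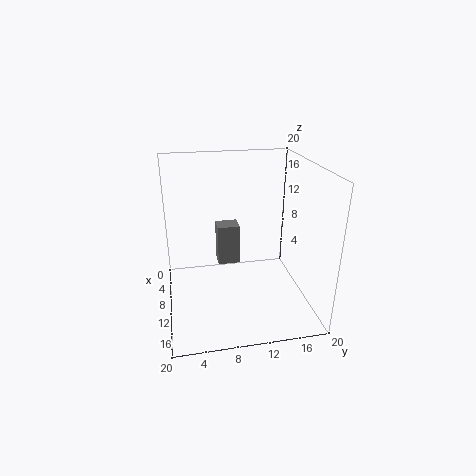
x = 1
y = 8
z = 2.5
d = 3.5
h = 6.5
c = 'gray'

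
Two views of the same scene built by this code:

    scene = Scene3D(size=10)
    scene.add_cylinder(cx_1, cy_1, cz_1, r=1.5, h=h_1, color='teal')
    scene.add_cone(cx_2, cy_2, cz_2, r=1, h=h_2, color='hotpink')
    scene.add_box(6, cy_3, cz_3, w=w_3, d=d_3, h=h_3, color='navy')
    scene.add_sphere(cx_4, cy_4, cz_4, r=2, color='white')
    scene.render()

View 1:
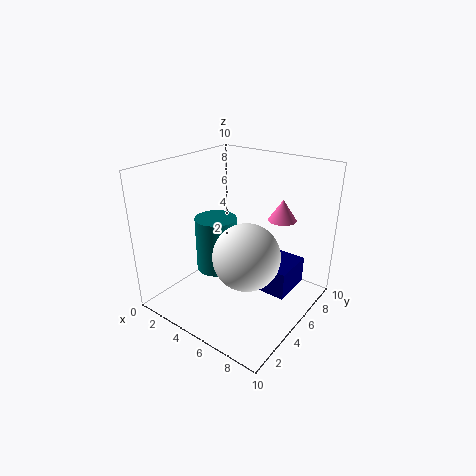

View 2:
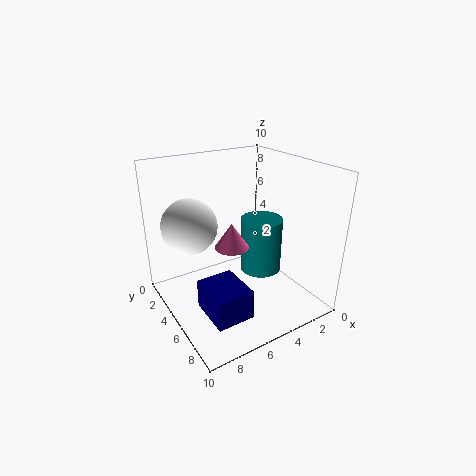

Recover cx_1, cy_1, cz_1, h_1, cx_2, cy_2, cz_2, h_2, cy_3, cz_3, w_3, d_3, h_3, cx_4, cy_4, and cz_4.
cx_1 = 3
cy_1 = 5
cz_1 = 2
h_1 = 4
cx_2 = 7
cy_2 = 7.5
cz_2 = 6
h_2 = 1.5
cy_3 = 5.5
cz_3 = 1
w_3 = 2.5
d_3 = 3
h_3 = 2
cx_4 = 7.5
cy_4 = 2.5
cz_4 = 5.5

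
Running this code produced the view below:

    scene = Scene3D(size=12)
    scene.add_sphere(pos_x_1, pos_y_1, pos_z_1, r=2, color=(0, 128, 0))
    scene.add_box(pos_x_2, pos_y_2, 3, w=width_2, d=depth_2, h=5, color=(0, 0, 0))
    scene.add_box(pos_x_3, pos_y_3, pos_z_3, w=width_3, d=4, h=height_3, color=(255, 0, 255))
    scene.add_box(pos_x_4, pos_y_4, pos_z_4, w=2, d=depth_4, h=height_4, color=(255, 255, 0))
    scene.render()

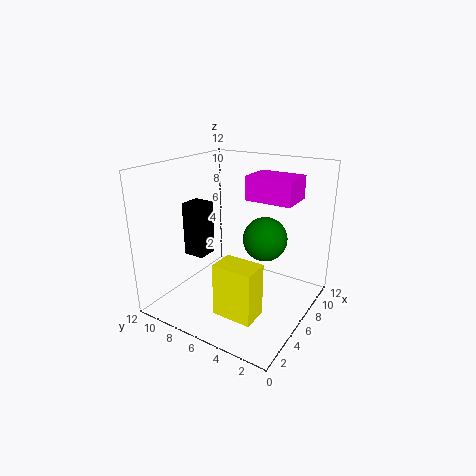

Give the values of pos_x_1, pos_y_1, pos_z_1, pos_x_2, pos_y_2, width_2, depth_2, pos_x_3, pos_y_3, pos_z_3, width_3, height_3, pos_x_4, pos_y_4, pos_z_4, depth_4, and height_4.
pos_x_1 = 9, pos_y_1 = 5, pos_z_1 = 5, pos_x_2 = 6, pos_y_2 = 10, width_2 = 2, depth_2 = 2, pos_x_3 = 7, pos_y_3 = 2, pos_z_3 = 9, width_3 = 3, height_3 = 2, pos_x_4 = 1, pos_y_4 = 2, pos_z_4 = 2, depth_4 = 3, height_4 = 4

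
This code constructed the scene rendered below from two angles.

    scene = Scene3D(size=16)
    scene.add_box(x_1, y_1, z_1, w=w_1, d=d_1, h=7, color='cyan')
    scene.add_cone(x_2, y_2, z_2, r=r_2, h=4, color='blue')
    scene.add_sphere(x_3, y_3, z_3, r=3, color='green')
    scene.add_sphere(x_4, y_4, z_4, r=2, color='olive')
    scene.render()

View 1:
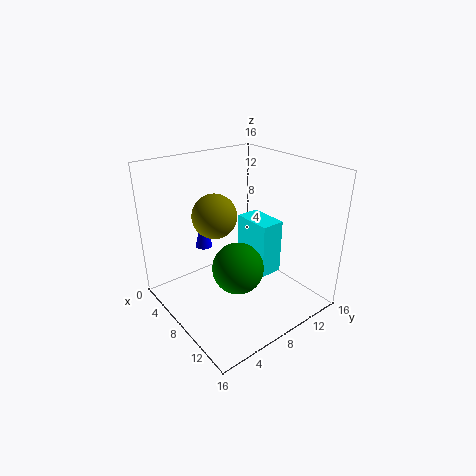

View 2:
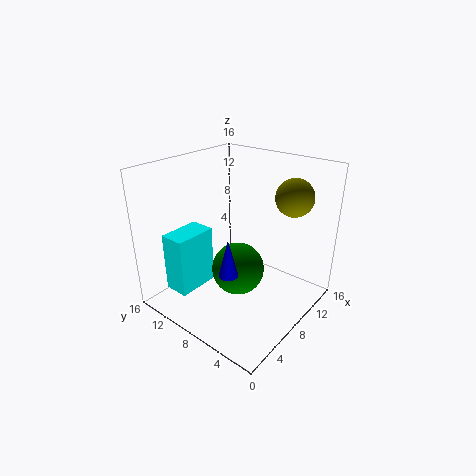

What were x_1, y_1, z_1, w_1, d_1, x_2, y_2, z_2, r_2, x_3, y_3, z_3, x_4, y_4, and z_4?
x_1 = 3; y_1 = 12; z_1 = 1; w_1 = 5; d_1 = 3; x_2 = 4; y_2 = 6; z_2 = 6; r_2 = 1; x_3 = 8; y_3 = 8; z_3 = 4; x_4 = 11; y_4 = 3; z_4 = 13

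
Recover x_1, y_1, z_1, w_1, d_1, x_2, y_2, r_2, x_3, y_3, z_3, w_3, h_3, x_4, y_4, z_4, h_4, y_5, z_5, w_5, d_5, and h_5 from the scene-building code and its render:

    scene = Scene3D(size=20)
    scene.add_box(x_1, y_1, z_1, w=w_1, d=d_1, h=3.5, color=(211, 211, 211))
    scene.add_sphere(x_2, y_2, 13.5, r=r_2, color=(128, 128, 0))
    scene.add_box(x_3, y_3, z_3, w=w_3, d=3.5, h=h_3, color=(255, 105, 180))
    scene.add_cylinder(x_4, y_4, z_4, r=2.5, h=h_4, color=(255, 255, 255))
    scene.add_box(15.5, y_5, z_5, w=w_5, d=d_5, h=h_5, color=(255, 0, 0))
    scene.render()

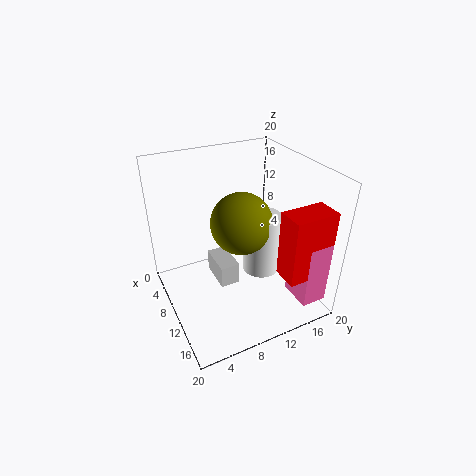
x_1 = 3
y_1 = 8
z_1 = 0.5
w_1 = 5.5
d_1 = 3
x_2 = 12
y_2 = 9.5
r_2 = 4
x_3 = 14.5
y_3 = 15.5
z_3 = 2.5
w_3 = 4.5
h_3 = 9
x_4 = 13
y_4 = 12
z_4 = 6.5
h_4 = 8
y_5 = 13
z_5 = 7
w_5 = 3.5
d_5 = 6
h_5 = 9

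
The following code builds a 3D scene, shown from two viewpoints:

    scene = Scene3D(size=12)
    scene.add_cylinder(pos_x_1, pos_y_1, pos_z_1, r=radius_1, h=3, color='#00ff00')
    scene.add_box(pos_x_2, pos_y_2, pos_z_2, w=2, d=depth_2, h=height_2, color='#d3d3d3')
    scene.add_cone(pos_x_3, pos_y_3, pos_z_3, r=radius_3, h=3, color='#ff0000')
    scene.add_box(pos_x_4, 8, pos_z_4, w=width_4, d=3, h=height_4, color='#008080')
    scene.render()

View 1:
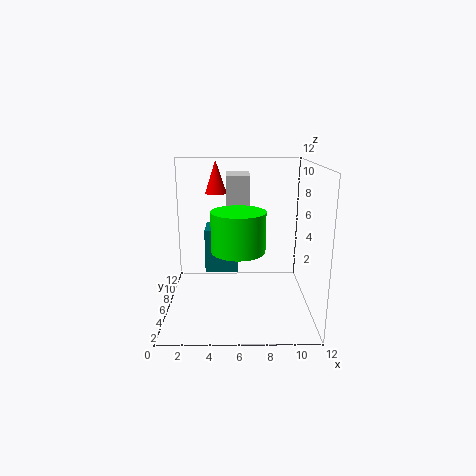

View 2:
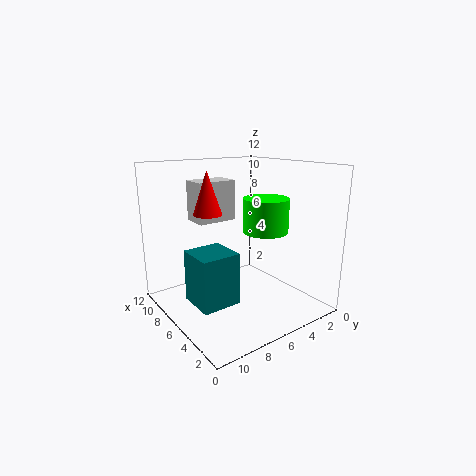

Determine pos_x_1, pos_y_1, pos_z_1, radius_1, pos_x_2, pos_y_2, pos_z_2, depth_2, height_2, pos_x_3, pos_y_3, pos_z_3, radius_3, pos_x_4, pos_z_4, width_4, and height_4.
pos_x_1 = 6, pos_y_1 = 3, pos_z_1 = 6, radius_1 = 2, pos_x_2 = 5, pos_y_2 = 7, pos_z_2 = 8, depth_2 = 3, height_2 = 3, pos_x_3 = 4, pos_y_3 = 10, pos_z_3 = 9, radius_3 = 1, pos_x_4 = 3, pos_z_4 = 2, width_4 = 3, height_4 = 4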